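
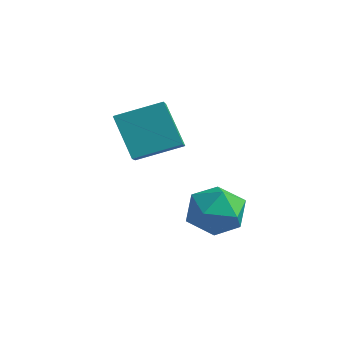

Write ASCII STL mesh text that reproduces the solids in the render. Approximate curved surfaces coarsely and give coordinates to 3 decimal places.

solid 
facet normal -0.603 -0.730 -0.321
outer loop
vertex -4.168 1.697 0.676
vertex -4.833 2.521 0.051
vertex -3.077 1.449 -0.81
endloop
endfacet
facet normal 0.540 -0.670 0.509
outer loop
vertex -2.027 2.719 -0.251
vertex -4.168 1.697 0.676
vertex -3.077 1.449 -0.81
endloop
endfacet
facet normal -0.603 -0.730 -0.321
outer loop
vertex -3.077 1.449 -0.81
vertex -4.833 2.521 0.051
vertex -3.742 2.273 -1.435
endloop
endfacet
facet normal 0.586 -0.133 -0.799
outer loop
vertex -3.742 2.273 -1.435
vertex -2.027 2.719 -0.251
vertex -3.077 1.449 -0.81
endloop
endfacet
facet normal -0.586 0.133 0.799
outer loop
vertex -4.168 1.697 0.676
vertex -3.783 3.791 0.61
vertex -4.833 2.521 0.051
endloop
endfacet
facet normal 0.540 -0.670 0.509
outer loop
vertex -3.118 2.967 1.235
vertex -4.168 1.697 0.676
vertex -2.027 2.719 -0.251
endloop
endfacet
facet normal -0.586 0.133 0.799
outer loop
vertex -3.118 2.967 1.235
vertex -3.783 3.791 0.61
vertex -4.168 1.697 0.676
endloop
endfacet
facet normal -0.540 0.670 -0.509
outer loop
vertex -4.833 2.521 0.051
vertex -3.783 3.791 0.61
vertex -3.742 2.273 -1.435
endloop
endfacet
facet normal 0.586 -0.133 -0.799
outer loop
vertex -2.692 3.543 -0.876
vertex -2.027 2.719 -0.251
vertex -3.742 2.273 -1.435
endloop
endfacet
facet normal -0.540 0.670 -0.509
outer loop
vertex -3.742 2.273 -1.435
vertex -3.783 3.791 0.61
vertex -2.692 3.543 -0.876
endloop
endfacet
facet normal 0.603 0.730 0.321
outer loop
vertex -2.692 3.543 -0.876
vertex -3.118 2.967 1.235
vertex -2.027 2.719 -0.251
endloop
endfacet
facet normal 0.603 0.730 0.321
outer loop
vertex -3.783 3.791 0.61
vertex -3.118 2.967 1.235
vertex -2.692 3.543 -0.876
endloop
endfacet
facet normal -0.100 0.962 0.254
outer loop
vertex -1.363 4.205 -3.579
vertex -1.574 3.905 -2.527
vertex -0.525 4.1 -2.852
endloop
endfacet
facet normal 0.360 0.888 -0.286
outer loop
vertex -1.363 4.205 -3.579
vertex -0.525 4.1 -2.852
vertex -0.411 3.718 -3.893
endloop
endfacet
facet normal 0.018 0.567 -0.824
outer loop
vertex -1.363 4.205 -3.579
vertex -0.411 3.718 -3.893
vertex -1.389 3.287 -4.211
endloop
endfacet
facet normal -0.653 0.442 -0.615
outer loop
vertex -1.363 4.205 -3.579
vertex -1.389 3.287 -4.211
vertex -2.107 3.403 -3.366
endloop
endfacet
facet normal -0.726 0.686 0.050
outer loop
vertex -1.363 4.205 -3.579
vertex -2.107 3.403 -3.366
vertex -1.574 3.905 -2.527
endloop
endfacet
facet normal 0.887 0.457 -0.071
outer loop
vertex -0.411 3.718 -3.893
vertex -0.525 4.1 -2.852
vertex -0.033 3.117 -3.034
endloop
endfacet
facet normal 0.142 0.578 0.804
outer loop
vertex -0.525 4.1 -2.852
vertex -1.574 3.905 -2.527
vertex -0.751 3.233 -2.189
endloop
endfacet
facet normal -0.870 0.131 0.475
outer loop
vertex -1.574 3.905 -2.527
vertex -2.107 3.403 -3.366
vertex -1.729 2.802 -2.507
endloop
endfacet
facet normal -0.752 -0.265 -0.603
outer loop
vertex -2.107 3.403 -3.366
vertex -1.389 3.287 -4.211
vertex -1.615 2.42 -3.548
endloop
endfacet
facet normal 0.334 -0.064 -0.940
outer loop
vertex -1.389 3.287 -4.211
vertex -0.411 3.718 -3.893
vertex -0.566 2.615 -3.873
endloop
endfacet
facet normal 0.653 -0.442 0.615
outer loop
vertex -0.777 2.315 -2.821
vertex -0.033 3.117 -3.034
vertex -0.751 3.233 -2.189
endloop
endfacet
facet normal -0.018 -0.567 0.824
outer loop
vertex -0.777 2.315 -2.821
vertex -0.751 3.233 -2.189
vertex -1.729 2.802 -2.507
endloop
endfacet
facet normal -0.360 -0.888 0.286
outer loop
vertex -0.777 2.315 -2.821
vertex -1.729 2.802 -2.507
vertex -1.615 2.42 -3.548
endloop
endfacet
facet normal 0.100 -0.962 -0.254
outer loop
vertex -0.777 2.315 -2.821
vertex -1.615 2.42 -3.548
vertex -0.566 2.615 -3.873
endloop
endfacet
facet normal 0.726 -0.686 -0.050
outer loop
vertex -0.777 2.315 -2.821
vertex -0.566 2.615 -3.873
vertex -0.033 3.117 -3.034
endloop
endfacet
facet normal 0.752 0.265 0.603
outer loop
vertex -0.751 3.233 -2.189
vertex -0.033 3.117 -3.034
vertex -0.525 4.1 -2.852
endloop
endfacet
facet normal -0.334 0.064 0.940
outer loop
vertex -1.729 2.802 -2.507
vertex -0.751 3.233 -2.189
vertex -1.574 3.905 -2.527
endloop
endfacet
facet normal -0.887 -0.457 0.071
outer loop
vertex -1.615 2.42 -3.548
vertex -1.729 2.802 -2.507
vertex -2.107 3.403 -3.366
endloop
endfacet
facet normal -0.142 -0.578 -0.804
outer loop
vertex -0.566 2.615 -3.873
vertex -1.615 2.42 -3.548
vertex -1.389 3.287 -4.211
endloop
endfacet
facet normal 0.870 -0.131 -0.475
outer loop
vertex -0.033 3.117 -3.034
vertex -0.566 2.615 -3.873
vertex -0.411 3.718 -3.893
endloop
endfacet

endsolid


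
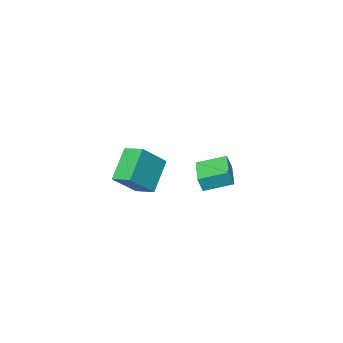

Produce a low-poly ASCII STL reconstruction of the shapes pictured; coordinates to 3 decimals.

solid 
facet normal -0.794 0.003 -0.608
outer loop
vertex 1.022 0.972 -0.411
vertex 0.874 2.105 -0.212
vertex 2.269 1.421 -2.039
endloop
endfacet
facet normal 0.128 -0.977 -0.172
outer loop
vertex 3.826 1.415 -0.848
vertex 1.022 0.972 -0.411
vertex 2.269 1.421 -2.039
endloop
endfacet
facet normal -0.794 0.003 -0.608
outer loop
vertex 2.269 1.421 -2.039
vertex 0.874 2.105 -0.212
vertex 2.121 2.554 -1.84
endloop
endfacet
facet normal 0.594 0.214 -0.776
outer loop
vertex 2.121 2.554 -1.84
vertex 3.826 1.415 -0.848
vertex 2.269 1.421 -2.039
endloop
endfacet
facet normal -0.594 -0.214 0.776
outer loop
vertex 1.022 0.972 -0.411
vertex 2.431 2.099 0.979
vertex 0.874 2.105 -0.212
endloop
endfacet
facet normal 0.128 -0.977 -0.172
outer loop
vertex 2.579 0.966 0.78
vertex 1.022 0.972 -0.411
vertex 3.826 1.415 -0.848
endloop
endfacet
facet normal -0.594 -0.214 0.776
outer loop
vertex 2.579 0.966 0.78
vertex 2.431 2.099 0.979
vertex 1.022 0.972 -0.411
endloop
endfacet
facet normal -0.128 0.977 0.172
outer loop
vertex 0.874 2.105 -0.212
vertex 2.431 2.099 0.979
vertex 2.121 2.554 -1.84
endloop
endfacet
facet normal 0.594 0.214 -0.776
outer loop
vertex 3.678 2.548 -0.649
vertex 3.826 1.415 -0.848
vertex 2.121 2.554 -1.84
endloop
endfacet
facet normal -0.128 0.977 0.172
outer loop
vertex 2.121 2.554 -1.84
vertex 2.431 2.099 0.979
vertex 3.678 2.548 -0.649
endloop
endfacet
facet normal 0.794 -0.003 0.608
outer loop
vertex 3.678 2.548 -0.649
vertex 2.579 0.966 0.78
vertex 3.826 1.415 -0.848
endloop
endfacet
facet normal 0.794 -0.003 0.608
outer loop
vertex 2.431 2.099 0.979
vertex 2.579 0.966 0.78
vertex 3.678 2.548 -0.649
endloop
endfacet
facet normal -0.665 -0.721 0.195
outer loop
vertex -3.076 0.166 -1.773
vertex -4.161 1.303 -1.27
vertex -3.402 0.234 -2.631
endloop
endfacet
facet normal 0.658 -0.689 -0.304
outer loop
vertex -1.979 1.777 -3.05
vertex -3.076 0.166 -1.773
vertex -3.402 0.234 -2.631
endloop
endfacet
facet normal -0.665 -0.721 0.195
outer loop
vertex -3.402 0.234 -2.631
vertex -4.161 1.303 -1.27
vertex -4.487 1.371 -2.128
endloop
endfacet
facet normal -0.355 0.074 -0.932
outer loop
vertex -4.487 1.371 -2.128
vertex -1.979 1.777 -3.05
vertex -3.402 0.234 -2.631
endloop
endfacet
facet normal 0.355 -0.074 0.932
outer loop
vertex -3.076 0.166 -1.773
vertex -2.738 2.846 -1.689
vertex -4.161 1.303 -1.27
endloop
endfacet
facet normal 0.658 -0.689 -0.304
outer loop
vertex -1.653 1.709 -2.192
vertex -3.076 0.166 -1.773
vertex -1.979 1.777 -3.05
endloop
endfacet
facet normal 0.355 -0.074 0.932
outer loop
vertex -1.653 1.709 -2.192
vertex -2.738 2.846 -1.689
vertex -3.076 0.166 -1.773
endloop
endfacet
facet normal -0.658 0.689 0.304
outer loop
vertex -4.161 1.303 -1.27
vertex -2.738 2.846 -1.689
vertex -4.487 1.371 -2.128
endloop
endfacet
facet normal -0.355 0.074 -0.932
outer loop
vertex -3.064 2.914 -2.547
vertex -1.979 1.777 -3.05
vertex -4.487 1.371 -2.128
endloop
endfacet
facet normal -0.658 0.689 0.304
outer loop
vertex -4.487 1.371 -2.128
vertex -2.738 2.846 -1.689
vertex -3.064 2.914 -2.547
endloop
endfacet
facet normal 0.665 0.721 -0.195
outer loop
vertex -3.064 2.914 -2.547
vertex -1.653 1.709 -2.192
vertex -1.979 1.777 -3.05
endloop
endfacet
facet normal 0.665 0.721 -0.195
outer loop
vertex -2.738 2.846 -1.689
vertex -1.653 1.709 -2.192
vertex -3.064 2.914 -2.547
endloop
endfacet

endsolid


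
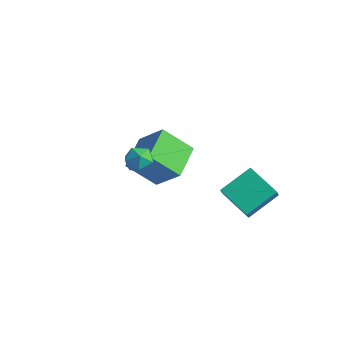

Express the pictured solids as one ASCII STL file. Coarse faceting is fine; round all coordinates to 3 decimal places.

solid 
facet normal -0.693 -0.126 -0.710
outer loop
vertex -2.221 -0.303 -2.815
vertex -3.128 1.542 -2.257
vertex -0.982 0.727 -4.208
endloop
endfacet
facet normal 0.426 -0.866 -0.262
outer loop
vertex 0.508 0.998 -2.683
vertex -2.221 -0.303 -2.815
vertex -0.982 0.727 -4.208
endloop
endfacet
facet normal -0.693 -0.126 -0.710
outer loop
vertex -0.982 0.727 -4.208
vertex -3.128 1.542 -2.257
vertex -1.889 2.572 -3.65
endloop
endfacet
facet normal 0.582 0.484 -0.654
outer loop
vertex -1.889 2.572 -3.65
vertex 0.508 0.998 -2.683
vertex -0.982 0.727 -4.208
endloop
endfacet
facet normal -0.582 -0.484 0.654
outer loop
vertex -2.221 -0.303 -2.815
vertex -1.638 1.813 -0.732
vertex -3.128 1.542 -2.257
endloop
endfacet
facet normal 0.426 -0.866 -0.262
outer loop
vertex -0.731 -0.032 -1.29
vertex -2.221 -0.303 -2.815
vertex 0.508 0.998 -2.683
endloop
endfacet
facet normal -0.582 -0.484 0.654
outer loop
vertex -0.731 -0.032 -1.29
vertex -1.638 1.813 -0.732
vertex -2.221 -0.303 -2.815
endloop
endfacet
facet normal -0.426 0.866 0.262
outer loop
vertex -3.128 1.542 -2.257
vertex -1.638 1.813 -0.732
vertex -1.889 2.572 -3.65
endloop
endfacet
facet normal 0.582 0.484 -0.654
outer loop
vertex -0.399 2.843 -2.125
vertex 0.508 0.998 -2.683
vertex -1.889 2.572 -3.65
endloop
endfacet
facet normal -0.426 0.866 0.262
outer loop
vertex -1.889 2.572 -3.65
vertex -1.638 1.813 -0.732
vertex -0.399 2.843 -2.125
endloop
endfacet
facet normal 0.693 0.126 0.710
outer loop
vertex -0.399 2.843 -2.125
vertex -0.731 -0.032 -1.29
vertex 0.508 0.998 -2.683
endloop
endfacet
facet normal 0.693 0.126 0.710
outer loop
vertex -1.638 1.813 -0.732
vertex -0.731 -0.032 -1.29
vertex -0.399 2.843 -2.125
endloop
endfacet
facet normal -0.363 0.514 -0.777
outer loop
vertex 2.676 1.878 -3.289
vertex 3.07 3.636 -2.31
vertex 4.5 1.926 -4.109
endloop
endfacet
facet normal -0.192 -0.857 -0.478
outer loop
vertex 4.91 1.344 -3.23
vertex 2.676 1.878 -3.289
vertex 4.5 1.926 -4.109
endloop
endfacet
facet normal -0.362 0.515 -0.777
outer loop
vertex 4.5 1.926 -4.109
vertex 3.07 3.636 -2.31
vertex 4.894 3.683 -3.129
endloop
endfacet
facet normal 0.912 0.024 -0.410
outer loop
vertex 4.894 3.683 -3.129
vertex 4.91 1.344 -3.23
vertex 4.5 1.926 -4.109
endloop
endfacet
facet normal -0.912 -0.024 0.410
outer loop
vertex 2.676 1.878 -3.289
vertex 3.48 3.054 -1.431
vertex 3.07 3.636 -2.31
endloop
endfacet
facet normal -0.192 -0.857 -0.478
outer loop
vertex 3.086 1.297 -2.411
vertex 2.676 1.878 -3.289
vertex 4.91 1.344 -3.23
endloop
endfacet
facet normal -0.912 -0.024 0.410
outer loop
vertex 3.086 1.297 -2.411
vertex 3.48 3.054 -1.431
vertex 2.676 1.878 -3.289
endloop
endfacet
facet normal 0.192 0.857 0.478
outer loop
vertex 3.07 3.636 -2.31
vertex 3.48 3.054 -1.431
vertex 4.894 3.683 -3.129
endloop
endfacet
facet normal 0.912 0.024 -0.410
outer loop
vertex 5.304 3.102 -2.251
vertex 4.91 1.344 -3.23
vertex 4.894 3.683 -3.129
endloop
endfacet
facet normal 0.192 0.857 0.478
outer loop
vertex 4.894 3.683 -3.129
vertex 3.48 3.054 -1.431
vertex 5.304 3.102 -2.251
endloop
endfacet
facet normal 0.362 -0.514 0.777
outer loop
vertex 5.304 3.102 -2.251
vertex 3.086 1.297 -2.411
vertex 4.91 1.344 -3.23
endloop
endfacet
facet normal 0.363 -0.515 0.777
outer loop
vertex 3.48 3.054 -1.431
vertex 3.086 1.297 -2.411
vertex 5.304 3.102 -2.251
endloop
endfacet
facet normal -0.928 0.136 0.348
outer loop
vertex 0.83 -2.091 1.455
vertex 0.631 -2.877 1.231
vertex 0.941 -2.723 1.998
endloop
endfacet
facet normal -0.458 0.532 0.713
outer loop
vertex 0.83 -2.091 1.455
vertex 0.941 -2.723 1.998
vertex 1.526 -2.123 1.926
endloop
endfacet
facet normal -0.125 0.960 0.250
outer loop
vertex 0.83 -2.091 1.455
vertex 1.526 -2.123 1.926
vertex 1.577 -1.905 1.115
endloop
endfacet
facet normal -0.389 0.830 -0.400
outer loop
vertex 0.83 -2.091 1.455
vertex 1.577 -1.905 1.115
vertex 1.023 -2.371 0.686
endloop
endfacet
facet normal -0.885 0.320 -0.339
outer loop
vertex 0.83 -2.091 1.455
vertex 1.023 -2.371 0.686
vertex 0.631 -2.877 1.231
endloop
endfacet
facet normal 0.028 0.092 0.995
outer loop
vertex 1.526 -2.123 1.926
vertex 0.941 -2.723 1.998
vertex 1.757 -2.929 1.994
endloop
endfacet
facet normal -0.732 -0.547 0.406
outer loop
vertex 0.941 -2.723 1.998
vertex 0.631 -2.877 1.231
vertex 1.203 -3.395 1.565
endloop
endfacet
facet normal -0.662 -0.249 -0.707
outer loop
vertex 0.631 -2.877 1.231
vertex 1.023 -2.371 0.686
vertex 1.254 -3.177 0.754
endloop
endfacet
facet normal 0.141 0.575 -0.806
outer loop
vertex 1.023 -2.371 0.686
vertex 1.577 -1.905 1.115
vertex 1.839 -2.577 0.682
endloop
endfacet
facet normal 0.567 0.786 0.247
outer loop
vertex 1.577 -1.905 1.115
vertex 1.526 -2.123 1.926
vertex 2.149 -2.423 1.449
endloop
endfacet
facet normal 0.389 -0.830 0.400
outer loop
vertex 1.95 -3.209 1.225
vertex 1.757 -2.929 1.994
vertex 1.203 -3.395 1.565
endloop
endfacet
facet normal 0.125 -0.960 -0.250
outer loop
vertex 1.95 -3.209 1.225
vertex 1.203 -3.395 1.565
vertex 1.254 -3.177 0.754
endloop
endfacet
facet normal 0.458 -0.532 -0.713
outer loop
vertex 1.95 -3.209 1.225
vertex 1.254 -3.177 0.754
vertex 1.839 -2.577 0.682
endloop
endfacet
facet normal 0.928 -0.136 -0.348
outer loop
vertex 1.95 -3.209 1.225
vertex 1.839 -2.577 0.682
vertex 2.149 -2.423 1.449
endloop
endfacet
facet normal 0.885 -0.320 0.339
outer loop
vertex 1.95 -3.209 1.225
vertex 2.149 -2.423 1.449
vertex 1.757 -2.929 1.994
endloop
endfacet
facet normal -0.141 -0.575 0.806
outer loop
vertex 1.203 -3.395 1.565
vertex 1.757 -2.929 1.994
vertex 0.941 -2.723 1.998
endloop
endfacet
facet normal -0.567 -0.786 -0.247
outer loop
vertex 1.254 -3.177 0.754
vertex 1.203 -3.395 1.565
vertex 0.631 -2.877 1.231
endloop
endfacet
facet normal -0.028 -0.092 -0.995
outer loop
vertex 1.839 -2.577 0.682
vertex 1.254 -3.177 0.754
vertex 1.023 -2.371 0.686
endloop
endfacet
facet normal 0.732 0.547 -0.406
outer loop
vertex 2.149 -2.423 1.449
vertex 1.839 -2.577 0.682
vertex 1.577 -1.905 1.115
endloop
endfacet
facet normal 0.662 0.249 0.707
outer loop
vertex 1.757 -2.929 1.994
vertex 2.149 -2.423 1.449
vertex 1.526 -2.123 1.926
endloop
endfacet

endsolid


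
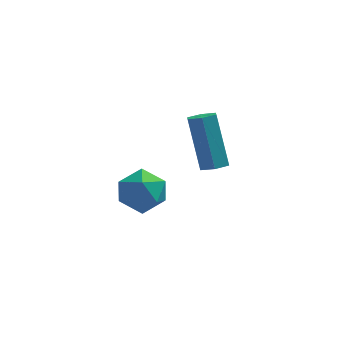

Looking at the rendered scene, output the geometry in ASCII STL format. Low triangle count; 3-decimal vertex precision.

solid 
facet normal 0.220 -0.441 -0.870
outer loop
vertex 2.039 3.448 -1.653
vertex 1.618 3.147 -1.607
vertex 1.584 3.606 -1.848
endloop
endfacet
facet normal 0.430 0.845 -0.318
outer loop
vertex 2.039 3.448 -1.653
vertex 1.584 3.606 -1.848
vertex 1.604 4.314 0.062
endloop
endfacet
facet normal 0.431 0.845 -0.318
outer loop
vertex 1.604 4.314 0.062
vertex 1.584 3.606 -1.848
vertex 1.149 4.473 -0.133
endloop
endfacet
facet normal -0.220 0.439 0.871
outer loop
vertex 1.604 4.314 0.062
vertex 1.149 4.473 -0.133
vertex 1.182 4.013 0.107
endloop
endfacet
facet normal 0.222 -0.440 -0.870
outer loop
vertex 1.584 3.606 -1.848
vertex 1.618 3.147 -1.607
vertex 1.163 3.305 -1.803
endloop
endfacet
facet normal -0.542 0.686 -0.485
outer loop
vertex 1.584 3.606 -1.848
vertex 1.163 3.305 -1.803
vertex 1.149 4.473 -0.133
endloop
endfacet
facet normal -0.542 0.686 -0.485
outer loop
vertex 1.149 4.473 -0.133
vertex 1.163 3.305 -1.803
vertex 0.728 4.172 -0.088
endloop
endfacet
facet normal -0.221 0.439 0.871
outer loop
vertex 1.149 4.473 -0.133
vertex 0.728 4.172 -0.088
vertex 1.182 4.013 0.107
endloop
endfacet
facet normal 0.222 -0.441 -0.870
outer loop
vertex 1.163 3.305 -1.803
vertex 1.618 3.147 -1.607
vertex 1.196 2.846 -1.562
endloop
endfacet
facet normal -0.973 -0.158 -0.167
outer loop
vertex 1.163 3.305 -1.803
vertex 1.196 2.846 -1.562
vertex 0.728 4.172 -0.088
endloop
endfacet
facet normal -0.973 -0.157 -0.167
outer loop
vertex 0.728 4.172 -0.088
vertex 1.196 2.846 -1.562
vertex 0.761 3.712 0.153
endloop
endfacet
facet normal -0.220 0.440 0.871
outer loop
vertex 0.728 4.172 -0.088
vertex 0.761 3.712 0.153
vertex 1.182 4.013 0.107
endloop
endfacet
facet normal 0.220 -0.439 -0.871
outer loop
vertex 1.196 2.846 -1.562
vertex 1.618 3.147 -1.607
vertex 1.651 2.687 -1.367
endloop
endfacet
facet normal -0.431 -0.845 0.317
outer loop
vertex 1.196 2.846 -1.562
vertex 1.651 2.687 -1.367
vertex 0.761 3.712 0.153
endloop
endfacet
facet normal -0.430 -0.845 0.318
outer loop
vertex 0.761 3.712 0.153
vertex 1.651 2.687 -1.367
vertex 1.216 3.554 0.348
endloop
endfacet
facet normal -0.220 0.441 0.870
outer loop
vertex 0.761 3.712 0.153
vertex 1.216 3.554 0.348
vertex 1.182 4.013 0.107
endloop
endfacet
facet normal 0.221 -0.439 -0.871
outer loop
vertex 1.651 2.687 -1.367
vertex 1.618 3.147 -1.607
vertex 2.072 2.988 -1.412
endloop
endfacet
facet normal 0.542 -0.686 0.485
outer loop
vertex 1.651 2.687 -1.367
vertex 2.072 2.988 -1.412
vertex 1.216 3.554 0.348
endloop
endfacet
facet normal 0.542 -0.686 0.485
outer loop
vertex 1.216 3.554 0.348
vertex 2.072 2.988 -1.412
vertex 1.637 3.855 0.303
endloop
endfacet
facet normal -0.222 0.440 0.870
outer loop
vertex 1.216 3.554 0.348
vertex 1.637 3.855 0.303
vertex 1.182 4.013 0.107
endloop
endfacet
facet normal 0.220 -0.440 -0.871
outer loop
vertex 2.072 2.988 -1.412
vertex 1.618 3.147 -1.607
vertex 2.039 3.448 -1.653
endloop
endfacet
facet normal 0.973 0.157 0.167
outer loop
vertex 2.072 2.988 -1.412
vertex 2.039 3.448 -1.653
vertex 1.637 3.855 0.303
endloop
endfacet
facet normal 0.973 0.158 0.167
outer loop
vertex 1.637 3.855 0.303
vertex 2.039 3.448 -1.653
vertex 1.604 4.314 0.062
endloop
endfacet
facet normal -0.222 0.441 0.870
outer loop
vertex 1.637 3.855 0.303
vertex 1.604 4.314 0.062
vertex 1.182 4.013 0.107
endloop
endfacet
facet normal -0.961 0.278 -0.010
outer loop
vertex -0.876 0.783 -0.502
vertex -1.078 0.069 -0.899
vertex -1.079 0.097 -0.058
endloop
endfacet
facet normal -0.624 0.546 0.559
outer loop
vertex -0.876 0.783 -0.502
vertex -1.079 0.097 -0.058
vertex -0.436 0.582 0.186
endloop
endfacet
facet normal -0.078 0.942 0.325
outer loop
vertex -0.876 0.783 -0.502
vertex -0.436 0.582 0.186
vertex -0.038 0.853 -0.504
endloop
endfacet
facet normal -0.078 0.918 -0.388
outer loop
vertex -0.876 0.783 -0.502
vertex -0.038 0.853 -0.504
vertex -0.435 0.536 -1.174
endloop
endfacet
facet normal -0.623 0.507 -0.595
outer loop
vertex -0.876 0.783 -0.502
vertex -0.435 0.536 -1.174
vertex -1.078 0.069 -0.899
endloop
endfacet
facet normal -0.356 0.001 0.935
outer loop
vertex -0.436 0.582 0.186
vertex -1.079 0.097 -0.058
vertex -0.365 -0.256 0.214
endloop
endfacet
facet normal -0.901 -0.434 0.013
outer loop
vertex -1.079 0.097 -0.058
vertex -1.078 0.069 -0.899
vertex -0.762 -0.573 -0.456
endloop
endfacet
facet normal -0.355 -0.061 -0.933
outer loop
vertex -1.078 0.069 -0.899
vertex -0.435 0.536 -1.174
vertex -0.364 -0.302 -1.146
endloop
endfacet
facet normal 0.527 0.604 -0.598
outer loop
vertex -0.435 0.536 -1.174
vertex -0.038 0.853 -0.504
vertex 0.279 0.183 -0.902
endloop
endfacet
facet normal 0.527 0.643 0.556
outer loop
vertex -0.038 0.853 -0.504
vertex -0.436 0.582 0.186
vertex 0.278 0.211 -0.061
endloop
endfacet
facet normal 0.078 -0.918 0.388
outer loop
vertex 0.076 -0.503 -0.458
vertex -0.365 -0.256 0.214
vertex -0.762 -0.573 -0.456
endloop
endfacet
facet normal 0.078 -0.942 -0.325
outer loop
vertex 0.076 -0.503 -0.458
vertex -0.762 -0.573 -0.456
vertex -0.364 -0.302 -1.146
endloop
endfacet
facet normal 0.624 -0.546 -0.559
outer loop
vertex 0.076 -0.503 -0.458
vertex -0.364 -0.302 -1.146
vertex 0.279 0.183 -0.902
endloop
endfacet
facet normal 0.961 -0.278 0.010
outer loop
vertex 0.076 -0.503 -0.458
vertex 0.279 0.183 -0.902
vertex 0.278 0.211 -0.061
endloop
endfacet
facet normal 0.623 -0.507 0.595
outer loop
vertex 0.076 -0.503 -0.458
vertex 0.278 0.211 -0.061
vertex -0.365 -0.256 0.214
endloop
endfacet
facet normal -0.527 -0.604 0.598
outer loop
vertex -0.762 -0.573 -0.456
vertex -0.365 -0.256 0.214
vertex -1.079 0.097 -0.058
endloop
endfacet
facet normal -0.527 -0.643 -0.556
outer loop
vertex -0.364 -0.302 -1.146
vertex -0.762 -0.573 -0.456
vertex -1.078 0.069 -0.899
endloop
endfacet
facet normal 0.356 -0.001 -0.935
outer loop
vertex 0.279 0.183 -0.902
vertex -0.364 -0.302 -1.146
vertex -0.435 0.536 -1.174
endloop
endfacet
facet normal 0.901 0.434 -0.013
outer loop
vertex 0.278 0.211 -0.061
vertex 0.279 0.183 -0.902
vertex -0.038 0.853 -0.504
endloop
endfacet
facet normal 0.355 0.061 0.933
outer loop
vertex -0.365 -0.256 0.214
vertex 0.278 0.211 -0.061
vertex -0.436 0.582 0.186
endloop
endfacet

endsolid


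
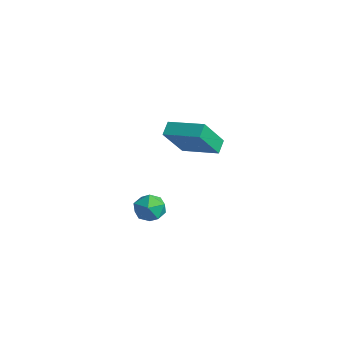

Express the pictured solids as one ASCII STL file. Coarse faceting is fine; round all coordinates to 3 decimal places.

solid 
facet normal -0.489 0.647 0.586
outer loop
vertex -3.099 0.914 -1.208
vertex -1.362 1.862 -0.805
vertex -3.413 2.207 -2.897
endloop
endfacet
facet normal -0.860 -0.469 -0.199
outer loop
vertex -2.998 1.658 -3.395
vertex -3.099 0.914 -1.208
vertex -3.413 2.207 -2.897
endloop
endfacet
facet normal -0.489 0.646 0.586
outer loop
vertex -3.413 2.207 -2.897
vertex -1.362 1.862 -0.805
vertex -1.676 3.156 -2.494
endloop
endfacet
facet normal -0.146 0.602 -0.785
outer loop
vertex -1.676 3.156 -2.494
vertex -2.998 1.658 -3.395
vertex -3.413 2.207 -2.897
endloop
endfacet
facet normal 0.146 -0.602 0.785
outer loop
vertex -3.099 0.914 -1.208
vertex -0.947 1.313 -1.303
vertex -1.362 1.862 -0.805
endloop
endfacet
facet normal -0.860 -0.469 -0.199
outer loop
vertex -2.684 0.364 -1.706
vertex -3.099 0.914 -1.208
vertex -2.998 1.658 -3.395
endloop
endfacet
facet normal 0.146 -0.601 0.786
outer loop
vertex -2.684 0.364 -1.706
vertex -0.947 1.313 -1.303
vertex -3.099 0.914 -1.208
endloop
endfacet
facet normal 0.860 0.469 0.200
outer loop
vertex -1.362 1.862 -0.805
vertex -0.947 1.313 -1.303
vertex -1.676 3.156 -2.494
endloop
endfacet
facet normal -0.146 0.601 -0.786
outer loop
vertex -1.261 2.606 -2.992
vertex -2.998 1.658 -3.395
vertex -1.676 3.156 -2.494
endloop
endfacet
facet normal 0.860 0.469 0.199
outer loop
vertex -1.676 3.156 -2.494
vertex -0.947 1.313 -1.303
vertex -1.261 2.606 -2.992
endloop
endfacet
facet normal 0.489 -0.646 -0.586
outer loop
vertex -1.261 2.606 -2.992
vertex -2.684 0.364 -1.706
vertex -2.998 1.658 -3.395
endloop
endfacet
facet normal 0.489 -0.646 -0.586
outer loop
vertex -0.947 1.313 -1.303
vertex -2.684 0.364 -1.706
vertex -1.261 2.606 -2.992
endloop
endfacet
facet normal 0.120 0.620 0.775
outer loop
vertex 2.767 -3.097 -1.905
vertex 2.932 -3.754 -1.405
vertex 3.559 -3.366 -1.812
endloop
endfacet
facet normal 0.300 0.940 0.163
outer loop
vertex 2.767 -3.097 -1.905
vertex 3.559 -3.366 -1.812
vertex 3.276 -3.144 -2.572
endloop
endfacet
facet normal -0.268 0.925 -0.269
outer loop
vertex 2.767 -3.097 -1.905
vertex 3.276 -3.144 -2.572
vertex 2.476 -3.394 -2.636
endloop
endfacet
facet normal -0.799 0.596 0.076
outer loop
vertex 2.767 -3.097 -1.905
vertex 2.476 -3.394 -2.636
vertex 2.263 -3.771 -1.915
endloop
endfacet
facet normal -0.560 0.408 0.721
outer loop
vertex 2.767 -3.097 -1.905
vertex 2.263 -3.771 -1.915
vertex 2.932 -3.754 -1.405
endloop
endfacet
facet normal 0.818 0.557 -0.142
outer loop
vertex 3.276 -3.144 -2.572
vertex 3.559 -3.366 -1.812
vertex 3.757 -3.829 -2.485
endloop
endfacet
facet normal 0.527 0.039 0.849
outer loop
vertex 3.559 -3.366 -1.812
vertex 2.932 -3.754 -1.405
vertex 3.544 -4.206 -1.764
endloop
endfacet
facet normal -0.572 -0.305 0.761
outer loop
vertex 2.932 -3.754 -1.405
vertex 2.263 -3.771 -1.915
vertex 2.744 -4.456 -1.828
endloop
endfacet
facet normal -0.959 0.001 -0.283
outer loop
vertex 2.263 -3.771 -1.915
vertex 2.476 -3.394 -2.636
vertex 2.461 -4.234 -2.588
endloop
endfacet
facet normal -0.099 0.533 -0.840
outer loop
vertex 2.476 -3.394 -2.636
vertex 3.276 -3.144 -2.572
vertex 3.088 -3.846 -2.995
endloop
endfacet
facet normal 0.799 -0.596 -0.076
outer loop
vertex 3.253 -4.503 -2.495
vertex 3.757 -3.829 -2.485
vertex 3.544 -4.206 -1.764
endloop
endfacet
facet normal 0.268 -0.925 0.269
outer loop
vertex 3.253 -4.503 -2.495
vertex 3.544 -4.206 -1.764
vertex 2.744 -4.456 -1.828
endloop
endfacet
facet normal -0.300 -0.940 -0.163
outer loop
vertex 3.253 -4.503 -2.495
vertex 2.744 -4.456 -1.828
vertex 2.461 -4.234 -2.588
endloop
endfacet
facet normal -0.120 -0.620 -0.775
outer loop
vertex 3.253 -4.503 -2.495
vertex 2.461 -4.234 -2.588
vertex 3.088 -3.846 -2.995
endloop
endfacet
facet normal 0.560 -0.408 -0.721
outer loop
vertex 3.253 -4.503 -2.495
vertex 3.088 -3.846 -2.995
vertex 3.757 -3.829 -2.485
endloop
endfacet
facet normal 0.959 -0.001 0.283
outer loop
vertex 3.544 -4.206 -1.764
vertex 3.757 -3.829 -2.485
vertex 3.559 -3.366 -1.812
endloop
endfacet
facet normal 0.099 -0.533 0.840
outer loop
vertex 2.744 -4.456 -1.828
vertex 3.544 -4.206 -1.764
vertex 2.932 -3.754 -1.405
endloop
endfacet
facet normal -0.818 -0.557 0.142
outer loop
vertex 2.461 -4.234 -2.588
vertex 2.744 -4.456 -1.828
vertex 2.263 -3.771 -1.915
endloop
endfacet
facet normal -0.527 -0.039 -0.849
outer loop
vertex 3.088 -3.846 -2.995
vertex 2.461 -4.234 -2.588
vertex 2.476 -3.394 -2.636
endloop
endfacet
facet normal 0.572 0.305 -0.761
outer loop
vertex 3.757 -3.829 -2.485
vertex 3.088 -3.846 -2.995
vertex 3.276 -3.144 -2.572
endloop
endfacet

endsolid


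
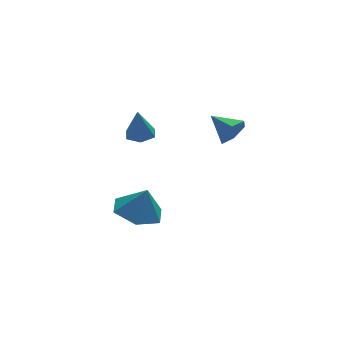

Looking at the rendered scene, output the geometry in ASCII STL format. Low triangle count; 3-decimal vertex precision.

solid 
facet normal -0.293 0.080 -0.953
outer loop
vertex -1.673 3.067 -3.777
vertex -2.318 3.891 -3.51
vertex -1.297 4.079 -3.808
endloop
endfacet
facet normal 0.892 -0.322 0.318
outer loop
vertex -1.673 3.067 -3.777
vertex -1.297 4.079 -3.808
vertex -1.942 3.789 -2.29
endloop
endfacet
facet normal -0.293 0.080 -0.953
outer loop
vertex -1.297 4.079 -3.808
vertex -2.318 3.891 -3.51
vertex -1.942 4.903 -3.541
endloop
endfacet
facet normal 0.776 0.471 0.420
outer loop
vertex -1.297 4.079 -3.808
vertex -1.942 4.903 -3.541
vertex -1.942 3.789 -2.29
endloop
endfacet
facet normal -0.293 0.080 -0.953
outer loop
vertex -1.942 4.903 -3.541
vertex -2.318 3.891 -3.51
vertex -2.962 4.715 -3.243
endloop
endfacet
facet normal 0.057 0.746 0.664
outer loop
vertex -1.942 4.903 -3.541
vertex -2.962 4.715 -3.243
vertex -1.942 3.789 -2.29
endloop
endfacet
facet normal -0.294 0.079 -0.953
outer loop
vertex -2.962 4.715 -3.243
vertex -2.318 3.891 -3.51
vertex -3.338 3.703 -3.211
endloop
endfacet
facet normal -0.546 0.228 0.806
outer loop
vertex -2.962 4.715 -3.243
vertex -3.338 3.703 -3.211
vertex -1.942 3.789 -2.29
endloop
endfacet
facet normal -0.294 0.079 -0.953
outer loop
vertex -3.338 3.703 -3.211
vertex -2.318 3.891 -3.51
vertex -2.694 2.879 -3.478
endloop
endfacet
facet normal -0.430 -0.564 0.705
outer loop
vertex -3.338 3.703 -3.211
vertex -2.694 2.879 -3.478
vertex -1.942 3.789 -2.29
endloop
endfacet
facet normal -0.294 0.079 -0.953
outer loop
vertex -2.694 2.879 -3.478
vertex -2.318 3.891 -3.51
vertex -1.673 3.067 -3.777
endloop
endfacet
facet normal 0.289 -0.840 0.460
outer loop
vertex -2.694 2.879 -3.478
vertex -1.673 3.067 -3.777
vertex -1.942 3.789 -2.29
endloop
endfacet
facet normal 0.460 -0.817 -0.348
outer loop
vertex 1.13 1.565 2.515
vertex 0.699 1.552 1.976
vertex 1.291 1.903 1.935
endloop
endfacet
facet normal 0.554 0.643 0.529
outer loop
vertex 1.13 1.565 2.515
vertex 1.291 1.903 1.935
vertex 0.161 2.508 2.384
endloop
endfacet
facet normal 0.460 -0.817 -0.349
outer loop
vertex 1.291 1.903 1.935
vertex 0.699 1.552 1.976
vertex 0.86 1.89 1.397
endloop
endfacet
facet normal 0.353 0.885 -0.304
outer loop
vertex 1.291 1.903 1.935
vertex 0.86 1.89 1.397
vertex 0.161 2.508 2.384
endloop
endfacet
facet normal 0.459 -0.817 -0.349
outer loop
vertex 0.86 1.89 1.397
vertex 0.699 1.552 1.976
vertex 0.267 1.539 1.438
endloop
endfacet
facet normal -0.410 0.614 -0.675
outer loop
vertex 0.86 1.89 1.397
vertex 0.267 1.539 1.438
vertex 0.161 2.508 2.384
endloop
endfacet
facet normal 0.459 -0.817 -0.349
outer loop
vertex 0.267 1.539 1.438
vertex 0.699 1.552 1.976
vertex 0.106 1.201 2.017
endloop
endfacet
facet normal -0.972 0.100 -0.212
outer loop
vertex 0.267 1.539 1.438
vertex 0.106 1.201 2.017
vertex 0.161 2.508 2.384
endloop
endfacet
facet normal 0.460 -0.817 -0.348
outer loop
vertex 0.106 1.201 2.017
vertex 0.699 1.552 1.976
vertex 0.537 1.214 2.556
endloop
endfacet
facet normal -0.771 -0.142 0.620
outer loop
vertex 0.106 1.201 2.017
vertex 0.537 1.214 2.556
vertex 0.161 2.508 2.384
endloop
endfacet
facet normal 0.460 -0.817 -0.348
outer loop
vertex 0.537 1.214 2.556
vertex 0.699 1.552 1.976
vertex 1.13 1.565 2.515
endloop
endfacet
facet normal -0.008 0.129 0.992
outer loop
vertex 0.537 1.214 2.556
vertex 1.13 1.565 2.515
vertex 0.161 2.508 2.384
endloop
endfacet
facet normal 0.092 0.025 -0.995
outer loop
vertex -1.68 3.639 1.292
vertex -2.28 3.496 1.233
vertex -2.104 4.09 1.264
endloop
endfacet
facet normal 0.633 0.624 0.458
outer loop
vertex -1.68 3.639 1.292
vertex -2.104 4.09 1.264
vertex -2.4 3.464 2.527
endloop
endfacet
facet normal 0.092 0.025 -0.995
outer loop
vertex -2.104 4.09 1.264
vertex -2.28 3.496 1.233
vertex -2.705 3.947 1.205
endloop
endfacet
facet normal -0.249 0.890 0.383
outer loop
vertex -2.104 4.09 1.264
vertex -2.705 3.947 1.205
vertex -2.4 3.464 2.527
endloop
endfacet
facet normal 0.092 0.025 -0.995
outer loop
vertex -2.705 3.947 1.205
vertex -2.28 3.496 1.233
vertex -2.88 3.353 1.174
endloop
endfacet
facet normal -0.918 0.254 0.305
outer loop
vertex -2.705 3.947 1.205
vertex -2.88 3.353 1.174
vertex -2.4 3.464 2.527
endloop
endfacet
facet normal 0.092 0.025 -0.995
outer loop
vertex -2.88 3.353 1.174
vertex -2.28 3.496 1.233
vertex -2.455 2.903 1.202
endloop
endfacet
facet normal -0.702 -0.645 0.302
outer loop
vertex -2.88 3.353 1.174
vertex -2.455 2.903 1.202
vertex -2.4 3.464 2.527
endloop
endfacet
facet normal 0.092 0.025 -0.995
outer loop
vertex -2.455 2.903 1.202
vertex -2.28 3.496 1.233
vertex -1.855 3.046 1.261
endloop
endfacet
facet normal 0.179 -0.909 0.377
outer loop
vertex -2.455 2.903 1.202
vertex -1.855 3.046 1.261
vertex -2.4 3.464 2.527
endloop
endfacet
facet normal 0.092 0.025 -0.995
outer loop
vertex -1.855 3.046 1.261
vertex -2.28 3.496 1.233
vertex -1.68 3.639 1.292
endloop
endfacet
facet normal 0.847 -0.274 0.455
outer loop
vertex -1.855 3.046 1.261
vertex -1.68 3.639 1.292
vertex -2.4 3.464 2.527
endloop
endfacet

endsolid


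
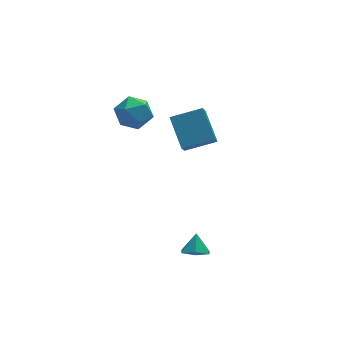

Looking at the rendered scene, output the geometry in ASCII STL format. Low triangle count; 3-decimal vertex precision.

solid 
facet normal -0.164 -0.516 -0.841
outer loop
vertex 1.404 -4.05 -3.572
vertex 0.82 -3.554 -3.762
vertex 1.558 -3.403 -3.999
endloop
endfacet
facet normal 0.908 0.058 0.415
outer loop
vertex 1.404 -4.05 -3.572
vertex 1.558 -3.403 -3.999
vertex 1.0 -2.986 -2.838
endloop
endfacet
facet normal -0.164 -0.517 -0.840
outer loop
vertex 1.558 -3.403 -3.999
vertex 0.82 -3.554 -3.762
vertex 0.973 -2.907 -4.19
endloop
endfacet
facet normal 0.640 0.767 0.032
outer loop
vertex 1.558 -3.403 -3.999
vertex 0.973 -2.907 -4.19
vertex 1.0 -2.986 -2.838
endloop
endfacet
facet normal -0.165 -0.517 -0.840
outer loop
vertex 0.973 -2.907 -4.19
vertex 0.82 -3.554 -3.762
vertex 0.235 -3.058 -3.952
endloop
endfacet
facet normal -0.181 0.982 0.061
outer loop
vertex 0.973 -2.907 -4.19
vertex 0.235 -3.058 -3.952
vertex 1.0 -2.986 -2.838
endloop
endfacet
facet normal -0.164 -0.516 -0.841
outer loop
vertex 0.235 -3.058 -3.952
vertex 0.82 -3.554 -3.762
vertex 0.081 -3.705 -3.525
endloop
endfacet
facet normal -0.734 0.487 0.473
outer loop
vertex 0.235 -3.058 -3.952
vertex 0.081 -3.705 -3.525
vertex 1.0 -2.986 -2.838
endloop
endfacet
facet normal -0.164 -0.516 -0.841
outer loop
vertex 0.081 -3.705 -3.525
vertex 0.82 -3.554 -3.762
vertex 0.666 -4.201 -3.335
endloop
endfacet
facet normal -0.466 -0.222 0.856
outer loop
vertex 0.081 -3.705 -3.525
vertex 0.666 -4.201 -3.335
vertex 1.0 -2.986 -2.838
endloop
endfacet
facet normal -0.164 -0.516 -0.841
outer loop
vertex 0.666 -4.201 -3.335
vertex 0.82 -3.554 -3.762
vertex 1.404 -4.05 -3.572
endloop
endfacet
facet normal 0.355 -0.436 0.827
outer loop
vertex 0.666 -4.201 -3.335
vertex 1.404 -4.05 -3.572
vertex 1.0 -2.986 -2.838
endloop
endfacet
facet normal -0.957 0.063 -0.283
outer loop
vertex 1.289 1.482 -0.126
vertex 1.033 3.049 1.091
vertex 1.643 2.324 -1.134
endloop
endfacet
facet normal 0.128 -0.783 -0.609
outer loop
vertex 3.347 2.211 -0.631
vertex 1.289 1.482 -0.126
vertex 1.643 2.324 -1.134
endloop
endfacet
facet normal -0.957 0.063 -0.283
outer loop
vertex 1.643 2.324 -1.134
vertex 1.033 3.049 1.091
vertex 1.387 3.89 0.082
endloop
endfacet
facet normal 0.260 0.618 -0.742
outer loop
vertex 1.387 3.89 0.082
vertex 3.347 2.211 -0.631
vertex 1.643 2.324 -1.134
endloop
endfacet
facet normal -0.260 -0.618 0.742
outer loop
vertex 1.289 1.482 -0.126
vertex 2.737 2.936 1.594
vertex 1.033 3.049 1.091
endloop
endfacet
facet normal 0.128 -0.783 -0.608
outer loop
vertex 2.993 1.37 0.378
vertex 1.289 1.482 -0.126
vertex 3.347 2.211 -0.631
endloop
endfacet
facet normal -0.260 -0.618 0.742
outer loop
vertex 2.993 1.37 0.378
vertex 2.737 2.936 1.594
vertex 1.289 1.482 -0.126
endloop
endfacet
facet normal -0.128 0.783 0.608
outer loop
vertex 1.033 3.049 1.091
vertex 2.737 2.936 1.594
vertex 1.387 3.89 0.082
endloop
endfacet
facet normal 0.260 0.618 -0.742
outer loop
vertex 3.091 3.778 0.586
vertex 3.347 2.211 -0.631
vertex 1.387 3.89 0.082
endloop
endfacet
facet normal -0.129 0.783 0.609
outer loop
vertex 1.387 3.89 0.082
vertex 2.737 2.936 1.594
vertex 3.091 3.778 0.586
endloop
endfacet
facet normal 0.957 -0.063 0.283
outer loop
vertex 3.091 3.778 0.586
vertex 2.993 1.37 0.378
vertex 3.347 2.211 -0.631
endloop
endfacet
facet normal 0.957 -0.063 0.283
outer loop
vertex 2.737 2.936 1.594
vertex 2.993 1.37 0.378
vertex 3.091 3.778 0.586
endloop
endfacet
facet normal -0.043 -0.100 0.994
outer loop
vertex -1.271 1.94 4.144
vertex -1.689 0.959 4.027
vertex -0.625 1.086 4.086
endloop
endfacet
facet normal 0.499 0.323 0.804
outer loop
vertex -1.271 1.94 4.144
vertex -0.625 1.086 4.086
vertex -0.37 1.988 3.566
endloop
endfacet
facet normal 0.232 0.871 0.434
outer loop
vertex -1.271 1.94 4.144
vertex -0.37 1.988 3.566
vertex -1.275 2.419 3.185
endloop
endfacet
facet normal -0.476 0.786 0.395
outer loop
vertex -1.271 1.94 4.144
vertex -1.275 2.419 3.185
vertex -2.09 1.783 3.47
endloop
endfacet
facet normal -0.645 0.187 0.741
outer loop
vertex -1.271 1.94 4.144
vertex -2.09 1.783 3.47
vertex -1.689 0.959 4.027
endloop
endfacet
facet normal 0.928 -0.049 0.370
outer loop
vertex -0.37 1.988 3.566
vertex -0.625 1.086 4.086
vertex -0.23 1.037 3.09
endloop
endfacet
facet normal 0.050 -0.734 0.677
outer loop
vertex -0.625 1.086 4.086
vertex -1.689 0.959 4.027
vertex -1.045 0.401 3.375
endloop
endfacet
facet normal -0.925 -0.270 0.267
outer loop
vertex -1.689 0.959 4.027
vertex -2.09 1.783 3.47
vertex -1.95 0.832 2.994
endloop
endfacet
facet normal -0.650 0.702 -0.292
outer loop
vertex -2.09 1.783 3.47
vertex -1.275 2.419 3.185
vertex -1.695 1.734 2.474
endloop
endfacet
facet normal 0.495 0.838 -0.228
outer loop
vertex -1.275 2.419 3.185
vertex -0.37 1.988 3.566
vertex -0.631 1.861 2.533
endloop
endfacet
facet normal 0.476 -0.786 -0.395
outer loop
vertex -1.049 0.88 2.416
vertex -0.23 1.037 3.09
vertex -1.045 0.401 3.375
endloop
endfacet
facet normal -0.232 -0.871 -0.434
outer loop
vertex -1.049 0.88 2.416
vertex -1.045 0.401 3.375
vertex -1.95 0.832 2.994
endloop
endfacet
facet normal -0.499 -0.323 -0.804
outer loop
vertex -1.049 0.88 2.416
vertex -1.95 0.832 2.994
vertex -1.695 1.734 2.474
endloop
endfacet
facet normal 0.043 0.100 -0.994
outer loop
vertex -1.049 0.88 2.416
vertex -1.695 1.734 2.474
vertex -0.631 1.861 2.533
endloop
endfacet
facet normal 0.645 -0.187 -0.741
outer loop
vertex -1.049 0.88 2.416
vertex -0.631 1.861 2.533
vertex -0.23 1.037 3.09
endloop
endfacet
facet normal 0.650 -0.702 0.292
outer loop
vertex -1.045 0.401 3.375
vertex -0.23 1.037 3.09
vertex -0.625 1.086 4.086
endloop
endfacet
facet normal -0.495 -0.838 0.228
outer loop
vertex -1.95 0.832 2.994
vertex -1.045 0.401 3.375
vertex -1.689 0.959 4.027
endloop
endfacet
facet normal -0.928 0.049 -0.370
outer loop
vertex -1.695 1.734 2.474
vertex -1.95 0.832 2.994
vertex -2.09 1.783 3.47
endloop
endfacet
facet normal -0.050 0.734 -0.677
outer loop
vertex -0.631 1.861 2.533
vertex -1.695 1.734 2.474
vertex -1.275 2.419 3.185
endloop
endfacet
facet normal 0.925 0.270 -0.267
outer loop
vertex -0.23 1.037 3.09
vertex -0.631 1.861 2.533
vertex -0.37 1.988 3.566
endloop
endfacet

endsolid


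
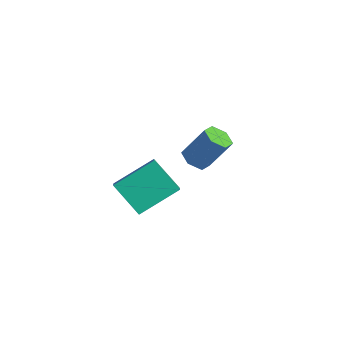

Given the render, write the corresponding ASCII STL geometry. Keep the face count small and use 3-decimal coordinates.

solid 
facet normal -0.708 -0.228 0.669
outer loop
vertex 1.377 -5.205 -1.711
vertex 1.721 -3.509 -0.769
vertex 0.795 -4.818 -2.195
endloop
endfacet
facet normal -0.175 -0.861 -0.478
outer loop
vertex 1.999 -4.431 -3.331
vertex 1.377 -5.205 -1.711
vertex 0.795 -4.818 -2.195
endloop
endfacet
facet normal -0.708 -0.228 0.669
outer loop
vertex 0.795 -4.818 -2.195
vertex 1.721 -3.509 -0.769
vertex 1.139 -3.122 -1.253
endloop
endfacet
facet normal -0.684 0.455 -0.570
outer loop
vertex 1.139 -3.122 -1.253
vertex 1.999 -4.431 -3.331
vertex 0.795 -4.818 -2.195
endloop
endfacet
facet normal 0.684 -0.455 0.570
outer loop
vertex 1.377 -5.205 -1.711
vertex 2.925 -3.122 -1.905
vertex 1.721 -3.509 -0.769
endloop
endfacet
facet normal -0.175 -0.861 -0.478
outer loop
vertex 2.581 -4.818 -2.847
vertex 1.377 -5.205 -1.711
vertex 1.999 -4.431 -3.331
endloop
endfacet
facet normal 0.684 -0.455 0.570
outer loop
vertex 2.581 -4.818 -2.847
vertex 2.925 -3.122 -1.905
vertex 1.377 -5.205 -1.711
endloop
endfacet
facet normal 0.175 0.861 0.478
outer loop
vertex 1.721 -3.509 -0.769
vertex 2.925 -3.122 -1.905
vertex 1.139 -3.122 -1.253
endloop
endfacet
facet normal -0.684 0.455 -0.570
outer loop
vertex 2.343 -2.735 -2.389
vertex 1.999 -4.431 -3.331
vertex 1.139 -3.122 -1.253
endloop
endfacet
facet normal 0.175 0.861 0.478
outer loop
vertex 1.139 -3.122 -1.253
vertex 2.925 -3.122 -1.905
vertex 2.343 -2.735 -2.389
endloop
endfacet
facet normal 0.708 0.228 -0.669
outer loop
vertex 2.343 -2.735 -2.389
vertex 2.581 -4.818 -2.847
vertex 1.999 -4.431 -3.331
endloop
endfacet
facet normal 0.708 0.228 -0.669
outer loop
vertex 2.925 -3.122 -1.905
vertex 2.581 -4.818 -2.847
vertex 2.343 -2.735 -2.389
endloop
endfacet
facet normal -0.326 -0.442 -0.836
outer loop
vertex 0.047 0.021 -4.182
vertex -0.623 0.166 -3.997
vertex -0.254 0.631 -4.387
endloop
endfacet
facet normal 0.845 0.260 -0.466
outer loop
vertex 0.047 0.021 -4.182
vertex -0.254 0.631 -4.387
vertex 0.613 0.79 -2.727
endloop
endfacet
facet normal 0.845 0.260 -0.466
outer loop
vertex 0.613 0.79 -2.727
vertex -0.254 0.631 -4.387
vertex 0.312 1.4 -2.932
endloop
endfacet
facet normal 0.325 0.441 0.837
outer loop
vertex 0.613 0.79 -2.727
vertex 0.312 1.4 -2.932
vertex -0.057 0.934 -2.543
endloop
endfacet
facet normal -0.326 -0.442 -0.836
outer loop
vertex -0.254 0.631 -4.387
vertex -0.623 0.166 -3.997
vertex -0.924 0.775 -4.202
endloop
endfacet
facet normal 0.054 0.874 -0.483
outer loop
vertex -0.254 0.631 -4.387
vertex -0.924 0.775 -4.202
vertex 0.312 1.4 -2.932
endloop
endfacet
facet normal 0.054 0.874 -0.483
outer loop
vertex 0.312 1.4 -2.932
vertex -0.924 0.775 -4.202
vertex -0.358 1.544 -2.747
endloop
endfacet
facet normal 0.326 0.440 0.837
outer loop
vertex 0.312 1.4 -2.932
vertex -0.358 1.544 -2.747
vertex -0.057 0.934 -2.543
endloop
endfacet
facet normal -0.325 -0.442 -0.836
outer loop
vertex -0.924 0.775 -4.202
vertex -0.623 0.166 -3.997
vertex -1.293 0.31 -3.813
endloop
endfacet
facet normal -0.790 0.613 -0.017
outer loop
vertex -0.924 0.775 -4.202
vertex -1.293 0.31 -3.813
vertex -0.358 1.544 -2.747
endloop
endfacet
facet normal -0.790 0.613 -0.017
outer loop
vertex -0.358 1.544 -2.747
vertex -1.293 0.31 -3.813
vertex -0.727 1.079 -2.358
endloop
endfacet
facet normal 0.326 0.441 0.836
outer loop
vertex -0.358 1.544 -2.747
vertex -0.727 1.079 -2.358
vertex -0.057 0.934 -2.543
endloop
endfacet
facet normal -0.325 -0.441 -0.837
outer loop
vertex -1.293 0.31 -3.813
vertex -0.623 0.166 -3.997
vertex -0.992 -0.3 -3.608
endloop
endfacet
facet normal -0.845 -0.260 0.466
outer loop
vertex -1.293 0.31 -3.813
vertex -0.992 -0.3 -3.608
vertex -0.727 1.079 -2.358
endloop
endfacet
facet normal -0.845 -0.260 0.466
outer loop
vertex -0.727 1.079 -2.358
vertex -0.992 -0.3 -3.608
vertex -0.426 0.469 -2.153
endloop
endfacet
facet normal 0.326 0.442 0.836
outer loop
vertex -0.727 1.079 -2.358
vertex -0.426 0.469 -2.153
vertex -0.057 0.934 -2.543
endloop
endfacet
facet normal -0.326 -0.440 -0.837
outer loop
vertex -0.992 -0.3 -3.608
vertex -0.623 0.166 -3.997
vertex -0.322 -0.444 -3.793
endloop
endfacet
facet normal -0.054 -0.874 0.483
outer loop
vertex -0.992 -0.3 -3.608
vertex -0.322 -0.444 -3.793
vertex -0.426 0.469 -2.153
endloop
endfacet
facet normal -0.054 -0.874 0.483
outer loop
vertex -0.426 0.469 -2.153
vertex -0.322 -0.444 -3.793
vertex 0.244 0.325 -2.338
endloop
endfacet
facet normal 0.326 0.442 0.836
outer loop
vertex -0.426 0.469 -2.153
vertex 0.244 0.325 -2.338
vertex -0.057 0.934 -2.543
endloop
endfacet
facet normal -0.326 -0.441 -0.836
outer loop
vertex -0.322 -0.444 -3.793
vertex -0.623 0.166 -3.997
vertex 0.047 0.021 -4.182
endloop
endfacet
facet normal 0.790 -0.613 0.017
outer loop
vertex -0.322 -0.444 -3.793
vertex 0.047 0.021 -4.182
vertex 0.244 0.325 -2.338
endloop
endfacet
facet normal 0.790 -0.613 0.017
outer loop
vertex 0.244 0.325 -2.338
vertex 0.047 0.021 -4.182
vertex 0.613 0.79 -2.727
endloop
endfacet
facet normal 0.325 0.442 0.836
outer loop
vertex 0.244 0.325 -2.338
vertex 0.613 0.79 -2.727
vertex -0.057 0.934 -2.543
endloop
endfacet

endsolid


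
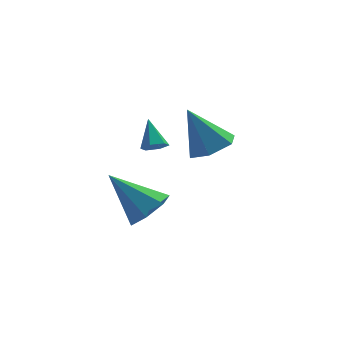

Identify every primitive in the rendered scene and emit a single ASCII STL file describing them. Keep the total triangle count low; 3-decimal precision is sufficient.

solid 
facet normal 0.615 -0.351 -0.707
outer loop
vertex -2.678 -4.611 0.704
vertex -3.102 -4.024 0.044
vertex -2.332 -3.839 0.622
endloop
endfacet
facet normal 0.390 -0.077 0.918
outer loop
vertex -2.678 -4.611 0.704
vertex -2.332 -3.839 0.622
vertex -4.418 -3.276 1.556
endloop
endfacet
facet normal 0.615 -0.350 -0.707
outer loop
vertex -2.332 -3.839 0.622
vertex -3.102 -4.024 0.044
vertex -2.567 -3.206 0.104
endloop
endfacet
facet normal 0.448 0.660 0.603
outer loop
vertex -2.332 -3.839 0.622
vertex -2.567 -3.206 0.104
vertex -4.418 -3.276 1.556
endloop
endfacet
facet normal 0.614 -0.350 -0.707
outer loop
vertex -2.567 -3.206 0.104
vertex -3.102 -4.024 0.044
vertex -3.204 -3.189 -0.458
endloop
endfacet
facet normal -0.007 0.999 0.039
outer loop
vertex -2.567 -3.206 0.104
vertex -3.204 -3.189 -0.458
vertex -4.418 -3.276 1.556
endloop
endfacet
facet normal 0.616 -0.349 -0.706
outer loop
vertex -3.204 -3.189 -0.458
vertex -3.102 -4.024 0.044
vertex -3.764 -3.802 -0.643
endloop
endfacet
facet normal -0.635 0.687 -0.353
outer loop
vertex -3.204 -3.189 -0.458
vertex -3.764 -3.802 -0.643
vertex -4.418 -3.276 1.556
endloop
endfacet
facet normal 0.615 -0.350 -0.706
outer loop
vertex -3.764 -3.802 -0.643
vertex -3.102 -4.024 0.044
vertex -3.826 -4.582 -0.31
endloop
endfacet
facet normal -0.960 -0.041 -0.276
outer loop
vertex -3.764 -3.802 -0.643
vertex -3.826 -4.582 -0.31
vertex -4.418 -3.276 1.556
endloop
endfacet
facet normal 0.615 -0.349 -0.707
outer loop
vertex -3.826 -4.582 -0.31
vertex -3.102 -4.024 0.044
vertex -3.342 -4.942 0.289
endloop
endfacet
facet normal -0.739 -0.639 0.213
outer loop
vertex -3.826 -4.582 -0.31
vertex -3.342 -4.942 0.289
vertex -4.418 -3.276 1.556
endloop
endfacet
facet normal 0.616 -0.349 -0.706
outer loop
vertex -3.342 -4.942 0.289
vertex -3.102 -4.024 0.044
vertex -2.678 -4.611 0.704
endloop
endfacet
facet normal -0.138 -0.655 0.743
outer loop
vertex -3.342 -4.942 0.289
vertex -2.678 -4.611 0.704
vertex -4.418 -3.276 1.556
endloop
endfacet
facet normal 0.070 -0.695 -0.716
outer loop
vertex -1.805 -0.764 1.41
vertex -2.352 -0.812 1.403
vertex -2.105 -0.448 1.074
endloop
endfacet
facet normal 0.765 0.638 -0.083
outer loop
vertex -1.805 -0.764 1.41
vertex -2.105 -0.448 1.074
vertex -2.448 0.132 2.377
endloop
endfacet
facet normal 0.071 -0.695 -0.715
outer loop
vertex -2.105 -0.448 1.074
vertex -2.352 -0.812 1.403
vertex -2.652 -0.497 1.067
endloop
endfacet
facet normal -0.076 0.903 -0.422
outer loop
vertex -2.105 -0.448 1.074
vertex -2.652 -0.497 1.067
vertex -2.448 0.132 2.377
endloop
endfacet
facet normal 0.070 -0.696 -0.715
outer loop
vertex -2.652 -0.497 1.067
vertex -2.352 -0.812 1.403
vertex -2.9 -0.861 1.397
endloop
endfacet
facet normal -0.863 0.495 -0.103
outer loop
vertex -2.652 -0.497 1.067
vertex -2.9 -0.861 1.397
vertex -2.448 0.132 2.377
endloop
endfacet
facet normal 0.070 -0.695 -0.716
outer loop
vertex -2.9 -0.861 1.397
vertex -2.352 -0.812 1.403
vertex -2.6 -1.177 1.733
endloop
endfacet
facet normal -0.812 -0.179 0.556
outer loop
vertex -2.9 -0.861 1.397
vertex -2.6 -1.177 1.733
vertex -2.448 0.132 2.377
endloop
endfacet
facet normal 0.070 -0.695 -0.716
outer loop
vertex -2.6 -1.177 1.733
vertex -2.352 -0.812 1.403
vertex -2.053 -1.128 1.739
endloop
endfacet
facet normal 0.030 -0.444 0.896
outer loop
vertex -2.6 -1.177 1.733
vertex -2.053 -1.128 1.739
vertex -2.448 0.132 2.377
endloop
endfacet
facet normal 0.070 -0.695 -0.716
outer loop
vertex -2.053 -1.128 1.739
vertex -2.352 -0.812 1.403
vertex -1.805 -0.764 1.41
endloop
endfacet
facet normal 0.817 -0.036 0.576
outer loop
vertex -2.053 -1.128 1.739
vertex -1.805 -0.764 1.41
vertex -2.448 0.132 2.377
endloop
endfacet
facet normal 0.421 -0.235 -0.876
outer loop
vertex 0.604 -0.479 1.076
vertex 0.001 0.195 0.605
vertex 0.909 0.488 0.963
endloop
endfacet
facet normal 0.625 -0.107 0.774
outer loop
vertex 0.604 -0.479 1.076
vertex 0.909 0.488 0.963
vertex -0.881 0.685 2.435
endloop
endfacet
facet normal 0.421 -0.235 -0.876
outer loop
vertex 0.909 0.488 0.963
vertex 0.001 0.195 0.605
vertex 0.305 1.162 0.492
endloop
endfacet
facet normal 0.469 0.748 0.470
outer loop
vertex 0.909 0.488 0.963
vertex 0.305 1.162 0.492
vertex -0.881 0.685 2.435
endloop
endfacet
facet normal 0.421 -0.235 -0.876
outer loop
vertex 0.305 1.162 0.492
vertex 0.001 0.195 0.605
vertex -0.603 0.869 0.134
endloop
endfacet
facet normal -0.320 0.947 0.037
outer loop
vertex 0.305 1.162 0.492
vertex -0.603 0.869 0.134
vertex -0.881 0.685 2.435
endloop
endfacet
facet normal 0.422 -0.234 -0.876
outer loop
vertex -0.603 0.869 0.134
vertex 0.001 0.195 0.605
vertex -0.908 -0.098 0.246
endloop
endfacet
facet normal -0.953 0.290 -0.092
outer loop
vertex -0.603 0.869 0.134
vertex -0.908 -0.098 0.246
vertex -0.881 0.685 2.435
endloop
endfacet
facet normal 0.422 -0.234 -0.876
outer loop
vertex -0.908 -0.098 0.246
vertex 0.001 0.195 0.605
vertex -0.304 -0.772 0.717
endloop
endfacet
facet normal -0.797 -0.566 0.212
outer loop
vertex -0.908 -0.098 0.246
vertex -0.304 -0.772 0.717
vertex -0.881 0.685 2.435
endloop
endfacet
facet normal 0.422 -0.235 -0.876
outer loop
vertex -0.304 -0.772 0.717
vertex 0.001 0.195 0.605
vertex 0.604 -0.479 1.076
endloop
endfacet
facet normal -0.009 -0.764 0.645
outer loop
vertex -0.304 -0.772 0.717
vertex 0.604 -0.479 1.076
vertex -0.881 0.685 2.435
endloop
endfacet

endsolid


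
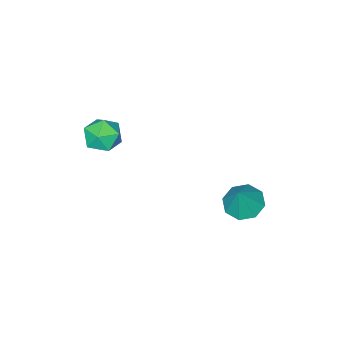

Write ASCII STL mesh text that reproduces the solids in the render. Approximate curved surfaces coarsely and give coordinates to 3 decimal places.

solid 
facet normal -0.415 -0.182 -0.892
outer loop
vertex -1.182 2.728 -5.024
vertex -2.052 3.015 -4.678
vertex -1.3 3.462 -5.119
endloop
endfacet
facet normal 0.986 0.163 0.036
outer loop
vertex -1.182 2.728 -5.024
vertex -1.3 3.462 -5.119
vertex -1.348 3.325 -3.162
endloop
endfacet
facet normal -0.414 -0.182 -0.892
outer loop
vertex -1.3 3.462 -5.119
vertex -2.052 3.015 -4.678
vertex -1.859 3.935 -4.956
endloop
endfacet
facet normal 0.656 0.752 0.069
outer loop
vertex -1.3 3.462 -5.119
vertex -1.859 3.935 -4.956
vertex -1.348 3.325 -3.162
endloop
endfacet
facet normal -0.415 -0.182 -0.892
outer loop
vertex -1.859 3.935 -4.956
vertex -2.052 3.015 -4.678
vertex -2.531 3.869 -4.63
endloop
endfacet
facet normal 0.056 0.950 0.307
outer loop
vertex -1.859 3.935 -4.956
vertex -2.531 3.869 -4.63
vertex -1.348 3.325 -3.162
endloop
endfacet
facet normal -0.414 -0.182 -0.892
outer loop
vertex -2.531 3.869 -4.63
vertex -2.052 3.015 -4.678
vertex -2.923 3.303 -4.332
endloop
endfacet
facet normal -0.463 0.642 0.611
outer loop
vertex -2.531 3.869 -4.63
vertex -2.923 3.303 -4.332
vertex -1.348 3.325 -3.162
endloop
endfacet
facet normal -0.415 -0.183 -0.891
outer loop
vertex -2.923 3.303 -4.332
vertex -2.052 3.015 -4.678
vertex -2.805 2.568 -4.236
endloop
endfacet
facet normal -0.596 0.009 0.803
outer loop
vertex -2.923 3.303 -4.332
vertex -2.805 2.568 -4.236
vertex -1.348 3.325 -3.162
endloop
endfacet
facet normal -0.415 -0.182 -0.891
outer loop
vertex -2.805 2.568 -4.236
vertex -2.052 3.015 -4.678
vertex -2.246 2.095 -4.4
endloop
endfacet
facet normal -0.266 -0.581 0.770
outer loop
vertex -2.805 2.568 -4.236
vertex -2.246 2.095 -4.4
vertex -1.348 3.325 -3.162
endloop
endfacet
facet normal -0.415 -0.182 -0.892
outer loop
vertex -2.246 2.095 -4.4
vertex -2.052 3.015 -4.678
vertex -1.574 2.161 -4.726
endloop
endfacet
facet normal 0.334 -0.779 0.531
outer loop
vertex -2.246 2.095 -4.4
vertex -1.574 2.161 -4.726
vertex -1.348 3.325 -3.162
endloop
endfacet
facet normal -0.415 -0.182 -0.892
outer loop
vertex -1.574 2.161 -4.726
vertex -2.052 3.015 -4.678
vertex -1.182 2.728 -5.024
endloop
endfacet
facet normal 0.853 -0.470 0.227
outer loop
vertex -1.574 2.161 -4.726
vertex -1.182 2.728 -5.024
vertex -1.348 3.325 -3.162
endloop
endfacet
facet normal -0.581 0.328 0.745
outer loop
vertex 2.749 0.224 1.683
vertex 2.134 -0.491 1.518
vertex 2.856 -0.612 2.135
endloop
endfacet
facet normal 0.104 0.483 0.869
outer loop
vertex 2.749 0.224 1.683
vertex 2.856 -0.612 2.135
vertex 3.621 -0.154 1.789
endloop
endfacet
facet normal 0.342 0.881 0.327
outer loop
vertex 2.749 0.224 1.683
vertex 3.621 -0.154 1.789
vertex 3.373 0.251 0.958
endloop
endfacet
facet normal -0.196 0.972 -0.132
outer loop
vertex 2.749 0.224 1.683
vertex 3.373 0.251 0.958
vertex 2.454 0.043 0.791
endloop
endfacet
facet normal -0.766 0.630 0.126
outer loop
vertex 2.749 0.224 1.683
vertex 2.454 0.043 0.791
vertex 2.134 -0.491 1.518
endloop
endfacet
facet normal 0.472 -0.129 0.872
outer loop
vertex 3.621 -0.154 1.789
vertex 2.856 -0.612 2.135
vertex 3.546 -1.103 1.689
endloop
endfacet
facet normal -0.637 -0.380 0.671
outer loop
vertex 2.856 -0.612 2.135
vertex 2.134 -0.491 1.518
vertex 2.627 -1.311 1.522
endloop
endfacet
facet normal -0.937 0.109 -0.332
outer loop
vertex 2.134 -0.491 1.518
vertex 2.454 0.043 0.791
vertex 2.379 -0.906 0.691
endloop
endfacet
facet normal -0.014 0.662 -0.750
outer loop
vertex 2.454 0.043 0.791
vertex 3.373 0.251 0.958
vertex 3.144 -0.448 0.345
endloop
endfacet
facet normal 0.857 0.515 -0.005
outer loop
vertex 3.373 0.251 0.958
vertex 3.621 -0.154 1.789
vertex 3.866 -0.569 0.962
endloop
endfacet
facet normal 0.196 -0.972 0.132
outer loop
vertex 3.251 -1.284 0.797
vertex 3.546 -1.103 1.689
vertex 2.627 -1.311 1.522
endloop
endfacet
facet normal -0.342 -0.881 -0.327
outer loop
vertex 3.251 -1.284 0.797
vertex 2.627 -1.311 1.522
vertex 2.379 -0.906 0.691
endloop
endfacet
facet normal -0.104 -0.483 -0.869
outer loop
vertex 3.251 -1.284 0.797
vertex 2.379 -0.906 0.691
vertex 3.144 -0.448 0.345
endloop
endfacet
facet normal 0.581 -0.328 -0.745
outer loop
vertex 3.251 -1.284 0.797
vertex 3.144 -0.448 0.345
vertex 3.866 -0.569 0.962
endloop
endfacet
facet normal 0.766 -0.630 -0.126
outer loop
vertex 3.251 -1.284 0.797
vertex 3.866 -0.569 0.962
vertex 3.546 -1.103 1.689
endloop
endfacet
facet normal 0.014 -0.662 0.750
outer loop
vertex 2.627 -1.311 1.522
vertex 3.546 -1.103 1.689
vertex 2.856 -0.612 2.135
endloop
endfacet
facet normal -0.857 -0.515 0.005
outer loop
vertex 2.379 -0.906 0.691
vertex 2.627 -1.311 1.522
vertex 2.134 -0.491 1.518
endloop
endfacet
facet normal -0.472 0.129 -0.872
outer loop
vertex 3.144 -0.448 0.345
vertex 2.379 -0.906 0.691
vertex 2.454 0.043 0.791
endloop
endfacet
facet normal 0.637 0.380 -0.671
outer loop
vertex 3.866 -0.569 0.962
vertex 3.144 -0.448 0.345
vertex 3.373 0.251 0.958
endloop
endfacet
facet normal 0.937 -0.109 0.332
outer loop
vertex 3.546 -1.103 1.689
vertex 3.866 -0.569 0.962
vertex 3.621 -0.154 1.789
endloop
endfacet

endsolid


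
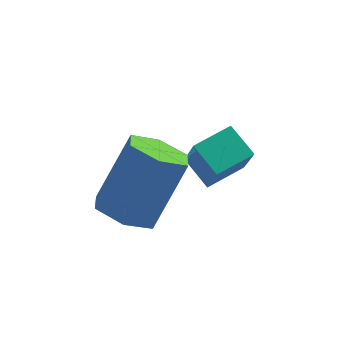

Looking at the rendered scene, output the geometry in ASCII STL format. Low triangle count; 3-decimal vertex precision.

solid 
facet normal -0.797 -0.575 -0.186
outer loop
vertex 1.778 -2.141 0.578
vertex 1.177 -1.468 1.074
vertex 1.538 -1.378 -0.75
endloop
endfacet
facet normal 0.583 -0.654 -0.481
outer loop
vertex 2.463 -0.712 -0.534
vertex 1.778 -2.141 0.578
vertex 1.538 -1.378 -0.75
endloop
endfacet
facet normal -0.797 -0.575 -0.186
outer loop
vertex 1.538 -1.378 -0.75
vertex 1.177 -1.468 1.074
vertex 0.937 -0.705 -0.254
endloop
endfacet
facet normal -0.155 0.493 -0.856
outer loop
vertex 0.937 -0.705 -0.254
vertex 2.463 -0.712 -0.534
vertex 1.538 -1.378 -0.75
endloop
endfacet
facet normal 0.155 -0.493 0.856
outer loop
vertex 1.778 -2.141 0.578
vertex 2.102 -0.802 1.29
vertex 1.177 -1.468 1.074
endloop
endfacet
facet normal 0.583 -0.654 -0.481
outer loop
vertex 2.703 -1.475 0.794
vertex 1.778 -2.141 0.578
vertex 2.463 -0.712 -0.534
endloop
endfacet
facet normal 0.155 -0.493 0.856
outer loop
vertex 2.703 -1.475 0.794
vertex 2.102 -0.802 1.29
vertex 1.778 -2.141 0.578
endloop
endfacet
facet normal -0.583 0.654 0.481
outer loop
vertex 1.177 -1.468 1.074
vertex 2.102 -0.802 1.29
vertex 0.937 -0.705 -0.254
endloop
endfacet
facet normal -0.155 0.493 -0.856
outer loop
vertex 1.862 -0.039 -0.038
vertex 2.463 -0.712 -0.534
vertex 0.937 -0.705 -0.254
endloop
endfacet
facet normal -0.583 0.654 0.481
outer loop
vertex 0.937 -0.705 -0.254
vertex 2.102 -0.802 1.29
vertex 1.862 -0.039 -0.038
endloop
endfacet
facet normal 0.797 0.575 0.186
outer loop
vertex 1.862 -0.039 -0.038
vertex 2.703 -1.475 0.794
vertex 2.463 -0.712 -0.534
endloop
endfacet
facet normal 0.797 0.575 0.186
outer loop
vertex 2.102 -0.802 1.29
vertex 2.703 -1.475 0.794
vertex 1.862 -0.039 -0.038
endloop
endfacet
facet normal -0.395 -0.391 -0.832
outer loop
vertex 0.229 -3.084 -0.255
vertex -0.452 -3.388 0.211
vertex -0.488 -2.585 -0.149
endloop
endfacet
facet normal 0.425 0.725 -0.542
outer loop
vertex 0.229 -3.084 -0.255
vertex -0.488 -2.585 -0.149
vertex 1.054 -2.269 1.483
endloop
endfacet
facet normal 0.424 0.726 -0.541
outer loop
vertex 1.054 -2.269 1.483
vertex -0.488 -2.585 -0.149
vertex 0.337 -1.77 1.59
endloop
endfacet
facet normal 0.395 0.390 0.832
outer loop
vertex 1.054 -2.269 1.483
vertex 0.337 -1.77 1.59
vertex 0.372 -2.572 1.949
endloop
endfacet
facet normal -0.394 -0.391 -0.832
outer loop
vertex -0.488 -2.585 -0.149
vertex -0.452 -3.388 0.211
vertex -1.17 -2.889 0.317
endloop
endfacet
facet normal -0.494 0.854 -0.166
outer loop
vertex -0.488 -2.585 -0.149
vertex -1.17 -2.889 0.317
vertex 0.337 -1.77 1.59
endloop
endfacet
facet normal -0.494 0.854 -0.166
outer loop
vertex 0.337 -1.77 1.59
vertex -1.17 -2.889 0.317
vertex -0.345 -2.074 2.056
endloop
endfacet
facet normal 0.395 0.390 0.832
outer loop
vertex 0.337 -1.77 1.59
vertex -0.345 -2.074 2.056
vertex 0.372 -2.572 1.949
endloop
endfacet
facet normal -0.394 -0.391 -0.832
outer loop
vertex -1.17 -2.889 0.317
vertex -0.452 -3.388 0.211
vertex -1.134 -3.691 0.677
endloop
endfacet
facet normal -0.918 0.127 0.376
outer loop
vertex -1.17 -2.889 0.317
vertex -1.134 -3.691 0.677
vertex -0.345 -2.074 2.056
endloop
endfacet
facet normal -0.918 0.127 0.376
outer loop
vertex -0.345 -2.074 2.056
vertex -1.134 -3.691 0.677
vertex -0.309 -2.876 2.415
endloop
endfacet
facet normal 0.395 0.390 0.832
outer loop
vertex -0.345 -2.074 2.056
vertex -0.309 -2.876 2.415
vertex 0.372 -2.572 1.949
endloop
endfacet
facet normal -0.395 -0.390 -0.832
outer loop
vertex -1.134 -3.691 0.677
vertex -0.452 -3.388 0.211
vertex -0.417 -4.19 0.57
endloop
endfacet
facet normal -0.424 -0.726 0.542
outer loop
vertex -1.134 -3.691 0.677
vertex -0.417 -4.19 0.57
vertex -0.309 -2.876 2.415
endloop
endfacet
facet normal -0.425 -0.725 0.542
outer loop
vertex -0.309 -2.876 2.415
vertex -0.417 -4.19 0.57
vertex 0.408 -3.375 2.309
endloop
endfacet
facet normal 0.395 0.391 0.832
outer loop
vertex -0.309 -2.876 2.415
vertex 0.408 -3.375 2.309
vertex 0.372 -2.572 1.949
endloop
endfacet
facet normal -0.395 -0.390 -0.832
outer loop
vertex -0.417 -4.19 0.57
vertex -0.452 -3.388 0.211
vertex 0.265 -3.886 0.104
endloop
endfacet
facet normal 0.494 -0.854 0.166
outer loop
vertex -0.417 -4.19 0.57
vertex 0.265 -3.886 0.104
vertex 0.408 -3.375 2.309
endloop
endfacet
facet normal 0.494 -0.854 0.166
outer loop
vertex 0.408 -3.375 2.309
vertex 0.265 -3.886 0.104
vertex 1.09 -3.071 1.843
endloop
endfacet
facet normal 0.394 0.391 0.832
outer loop
vertex 0.408 -3.375 2.309
vertex 1.09 -3.071 1.843
vertex 0.372 -2.572 1.949
endloop
endfacet
facet normal -0.395 -0.390 -0.832
outer loop
vertex 0.265 -3.886 0.104
vertex -0.452 -3.388 0.211
vertex 0.229 -3.084 -0.255
endloop
endfacet
facet normal 0.918 -0.127 -0.376
outer loop
vertex 0.265 -3.886 0.104
vertex 0.229 -3.084 -0.255
vertex 1.09 -3.071 1.843
endloop
endfacet
facet normal 0.918 -0.128 -0.376
outer loop
vertex 1.09 -3.071 1.843
vertex 0.229 -3.084 -0.255
vertex 1.054 -2.269 1.483
endloop
endfacet
facet normal 0.394 0.391 0.832
outer loop
vertex 1.09 -3.071 1.843
vertex 1.054 -2.269 1.483
vertex 0.372 -2.572 1.949
endloop
endfacet

endsolid


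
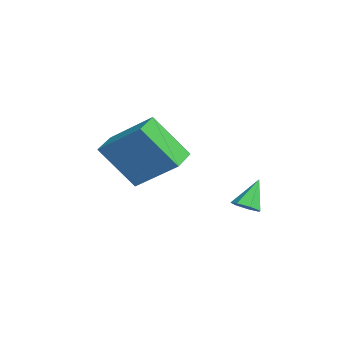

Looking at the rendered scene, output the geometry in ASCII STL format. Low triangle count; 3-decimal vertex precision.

solid 
facet normal 0.463 -0.373 -0.804
outer loop
vertex 0.345 0.617 2.78
vertex 0.06 0.925 2.473
vertex 0.521 1.023 2.693
endloop
endfacet
facet normal 0.576 -0.075 0.814
outer loop
vertex 0.345 0.617 2.78
vertex 0.521 1.023 2.693
vertex -0.5 1.375 3.447
endloop
endfacet
facet normal 0.463 -0.372 -0.804
outer loop
vertex 0.521 1.023 2.693
vertex 0.06 0.925 2.473
vertex 0.35 1.355 2.441
endloop
endfacet
facet normal 0.580 0.661 0.477
outer loop
vertex 0.521 1.023 2.693
vertex 0.35 1.355 2.441
vertex -0.5 1.375 3.447
endloop
endfacet
facet normal 0.462 -0.372 -0.805
outer loop
vertex 0.35 1.355 2.441
vertex 0.06 0.925 2.473
vertex -0.04 1.364 2.213
endloop
endfacet
facet normal 0.023 1.000 -0.000
outer loop
vertex 0.35 1.355 2.441
vertex -0.04 1.364 2.213
vertex -0.5 1.375 3.447
endloop
endfacet
facet normal 0.464 -0.371 -0.805
outer loop
vertex -0.04 1.364 2.213
vertex 0.06 0.925 2.473
vertex -0.354 1.041 2.181
endloop
endfacet
facet normal -0.680 0.686 -0.259
outer loop
vertex -0.04 1.364 2.213
vertex -0.354 1.041 2.181
vertex -0.5 1.375 3.447
endloop
endfacet
facet normal 0.463 -0.373 -0.804
outer loop
vertex -0.354 1.041 2.181
vertex 0.06 0.925 2.473
vertex -0.356 0.631 2.37
endloop
endfacet
facet normal -0.994 -0.043 -0.103
outer loop
vertex -0.354 1.041 2.181
vertex -0.356 0.631 2.37
vertex -0.5 1.375 3.447
endloop
endfacet
facet normal 0.462 -0.372 -0.805
outer loop
vertex -0.356 0.631 2.37
vertex 0.06 0.925 2.473
vertex -0.045 0.442 2.636
endloop
endfacet
facet normal -0.686 -0.638 0.349
outer loop
vertex -0.356 0.631 2.37
vertex -0.045 0.442 2.636
vertex -0.5 1.375 3.447
endloop
endfacet
facet normal 0.464 -0.372 -0.804
outer loop
vertex -0.045 0.442 2.636
vertex 0.06 0.925 2.473
vertex 0.345 0.617 2.78
endloop
endfacet
facet normal 0.013 -0.652 0.758
outer loop
vertex -0.045 0.442 2.636
vertex 0.345 0.617 2.78
vertex -0.5 1.375 3.447
endloop
endfacet
facet normal -0.911 0.393 0.127
outer loop
vertex -4.176 -1.922 4.811
vertex -3.86 -0.669 3.194
vertex -4.971 -3.354 3.546
endloop
endfacet
facet normal -0.153 -0.605 0.781
outer loop
vertex -3.96 -3.791 3.406
vertex -4.176 -1.922 4.811
vertex -4.971 -3.354 3.546
endloop
endfacet
facet normal -0.911 0.393 0.127
outer loop
vertex -4.971 -3.354 3.546
vertex -3.86 -0.669 3.194
vertex -4.655 -2.102 1.929
endloop
endfacet
facet normal -0.384 -0.692 -0.611
outer loop
vertex -4.655 -2.102 1.929
vertex -3.96 -3.791 3.406
vertex -4.971 -3.354 3.546
endloop
endfacet
facet normal 0.384 0.692 0.611
outer loop
vertex -4.176 -1.922 4.811
vertex -2.849 -1.106 3.054
vertex -3.86 -0.669 3.194
endloop
endfacet
facet normal -0.153 -0.605 0.781
outer loop
vertex -3.165 -2.358 4.671
vertex -4.176 -1.922 4.811
vertex -3.96 -3.791 3.406
endloop
endfacet
facet normal 0.383 0.693 0.611
outer loop
vertex -3.165 -2.358 4.671
vertex -2.849 -1.106 3.054
vertex -4.176 -1.922 4.811
endloop
endfacet
facet normal 0.153 0.605 -0.781
outer loop
vertex -3.86 -0.669 3.194
vertex -2.849 -1.106 3.054
vertex -4.655 -2.102 1.929
endloop
endfacet
facet normal -0.383 -0.692 -0.611
outer loop
vertex -3.644 -2.538 1.789
vertex -3.96 -3.791 3.406
vertex -4.655 -2.102 1.929
endloop
endfacet
facet normal 0.153 0.605 -0.781
outer loop
vertex -4.655 -2.102 1.929
vertex -2.849 -1.106 3.054
vertex -3.644 -2.538 1.789
endloop
endfacet
facet normal 0.911 -0.393 -0.127
outer loop
vertex -3.644 -2.538 1.789
vertex -3.165 -2.358 4.671
vertex -3.96 -3.791 3.406
endloop
endfacet
facet normal 0.911 -0.394 -0.127
outer loop
vertex -2.849 -1.106 3.054
vertex -3.165 -2.358 4.671
vertex -3.644 -2.538 1.789
endloop
endfacet

endsolid


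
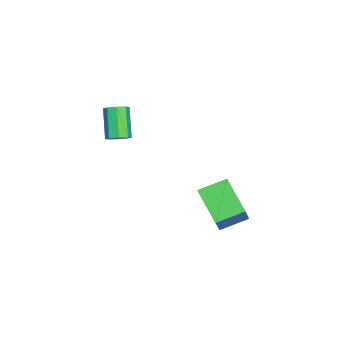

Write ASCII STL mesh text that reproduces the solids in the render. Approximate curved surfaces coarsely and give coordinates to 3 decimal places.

solid 
facet normal -0.572 0.044 -0.819
outer loop
vertex -1.44 3.825 -1.246
vertex -0.044 4.828 -2.166
vertex -0.868 2.601 -1.711
endloop
endfacet
facet normal -0.716 -0.514 0.472
outer loop
vertex 0.024 2.532 -0.434
vertex -1.44 3.825 -1.246
vertex -0.868 2.601 -1.711
endloop
endfacet
facet normal -0.572 0.044 -0.819
outer loop
vertex -0.868 2.601 -1.711
vertex -0.044 4.828 -2.166
vertex 0.528 3.603 -2.632
endloop
endfacet
facet normal 0.400 -0.857 -0.326
outer loop
vertex 0.528 3.603 -2.632
vertex 0.024 2.532 -0.434
vertex -0.868 2.601 -1.711
endloop
endfacet
facet normal -0.400 0.856 0.326
outer loop
vertex -1.44 3.825 -1.246
vertex 0.848 4.759 -0.889
vertex -0.044 4.828 -2.166
endloop
endfacet
facet normal -0.716 -0.514 0.472
outer loop
vertex -0.548 3.757 0.032
vertex -1.44 3.825 -1.246
vertex 0.024 2.532 -0.434
endloop
endfacet
facet normal -0.400 0.857 0.325
outer loop
vertex -0.548 3.757 0.032
vertex 0.848 4.759 -0.889
vertex -1.44 3.825 -1.246
endloop
endfacet
facet normal 0.716 0.514 -0.472
outer loop
vertex -0.044 4.828 -2.166
vertex 0.848 4.759 -0.889
vertex 0.528 3.603 -2.632
endloop
endfacet
facet normal 0.401 -0.856 -0.325
outer loop
vertex 1.42 3.535 -1.354
vertex 0.024 2.532 -0.434
vertex 0.528 3.603 -2.632
endloop
endfacet
facet normal 0.716 0.514 -0.472
outer loop
vertex 0.528 3.603 -2.632
vertex 0.848 4.759 -0.889
vertex 1.42 3.535 -1.354
endloop
endfacet
facet normal 0.572 -0.045 0.819
outer loop
vertex 1.42 3.535 -1.354
vertex -0.548 3.757 0.032
vertex 0.024 2.532 -0.434
endloop
endfacet
facet normal 0.572 -0.044 0.819
outer loop
vertex 0.848 4.759 -0.889
vertex -0.548 3.757 0.032
vertex 1.42 3.535 -1.354
endloop
endfacet
facet normal 0.653 0.171 -0.738
outer loop
vertex 0.943 -1.165 3.375
vertex 0.556 -0.843 3.107
vertex 0.965 -0.745 3.492
endloop
endfacet
facet normal 0.755 -0.212 0.621
outer loop
vertex 0.943 -1.165 3.375
vertex 0.965 -0.745 3.492
vertex -0.11 -1.438 4.562
endloop
endfacet
facet normal 0.755 -0.212 0.621
outer loop
vertex -0.11 -1.438 4.562
vertex 0.965 -0.745 3.492
vertex -0.088 -1.018 4.679
endloop
endfacet
facet normal -0.655 -0.171 0.736
outer loop
vertex -0.11 -1.438 4.562
vertex -0.088 -1.018 4.679
vertex -0.496 -1.117 4.293
endloop
endfacet
facet normal 0.654 0.168 -0.738
outer loop
vertex 0.965 -0.745 3.492
vertex 0.556 -0.843 3.107
vertex 0.748 -0.383 3.382
endloop
endfacet
facet normal 0.569 0.532 0.627
outer loop
vertex 0.965 -0.745 3.492
vertex 0.748 -0.383 3.382
vertex -0.088 -1.018 4.679
endloop
endfacet
facet normal 0.569 0.532 0.627
outer loop
vertex -0.088 -1.018 4.679
vertex 0.748 -0.383 3.382
vertex -0.305 -0.656 4.569
endloop
endfacet
facet normal -0.655 -0.169 0.736
outer loop
vertex -0.088 -1.018 4.679
vertex -0.305 -0.656 4.569
vertex -0.496 -1.117 4.293
endloop
endfacet
facet normal 0.653 0.169 -0.738
outer loop
vertex 0.748 -0.383 3.382
vertex 0.556 -0.843 3.107
vertex 0.419 -0.29 3.112
endloop
endfacet
facet normal 0.052 0.962 0.268
outer loop
vertex 0.748 -0.383 3.382
vertex 0.419 -0.29 3.112
vertex -0.305 -0.656 4.569
endloop
endfacet
facet normal 0.050 0.963 0.266
outer loop
vertex -0.305 -0.656 4.569
vertex 0.419 -0.29 3.112
vertex -0.634 -0.564 4.298
endloop
endfacet
facet normal -0.654 -0.170 0.737
outer loop
vertex -0.305 -0.656 4.569
vertex -0.634 -0.564 4.298
vertex -0.496 -1.117 4.293
endloop
endfacet
facet normal 0.654 0.169 -0.737
outer loop
vertex 0.419 -0.29 3.112
vertex 0.556 -0.843 3.107
vertex 0.17 -0.522 2.838
endloop
endfacet
facet normal -0.498 0.830 -0.250
outer loop
vertex 0.419 -0.29 3.112
vertex 0.17 -0.522 2.838
vertex -0.634 -0.564 4.298
endloop
endfacet
facet normal -0.497 0.831 -0.250
outer loop
vertex -0.634 -0.564 4.298
vertex 0.17 -0.522 2.838
vertex -0.883 -0.795 4.025
endloop
endfacet
facet normal -0.653 -0.170 0.739
outer loop
vertex -0.634 -0.564 4.298
vertex -0.883 -0.795 4.025
vertex -0.496 -1.117 4.293
endloop
endfacet
facet normal 0.655 0.171 -0.736
outer loop
vertex 0.17 -0.522 2.838
vertex 0.556 -0.843 3.107
vertex 0.148 -0.942 2.721
endloop
endfacet
facet normal -0.755 0.212 -0.621
outer loop
vertex 0.17 -0.522 2.838
vertex 0.148 -0.942 2.721
vertex -0.883 -0.795 4.025
endloop
endfacet
facet normal -0.755 0.212 -0.621
outer loop
vertex -0.883 -0.795 4.025
vertex 0.148 -0.942 2.721
vertex -0.905 -1.215 3.908
endloop
endfacet
facet normal -0.653 -0.171 0.738
outer loop
vertex -0.883 -0.795 4.025
vertex -0.905 -1.215 3.908
vertex -0.496 -1.117 4.293
endloop
endfacet
facet normal 0.655 0.169 -0.736
outer loop
vertex 0.148 -0.942 2.721
vertex 0.556 -0.843 3.107
vertex 0.365 -1.304 2.831
endloop
endfacet
facet normal -0.569 -0.532 -0.627
outer loop
vertex 0.148 -0.942 2.721
vertex 0.365 -1.304 2.831
vertex -0.905 -1.215 3.908
endloop
endfacet
facet normal -0.569 -0.532 -0.627
outer loop
vertex -0.905 -1.215 3.908
vertex 0.365 -1.304 2.831
vertex -0.688 -1.577 4.018
endloop
endfacet
facet normal -0.654 -0.168 0.738
outer loop
vertex -0.905 -1.215 3.908
vertex -0.688 -1.577 4.018
vertex -0.496 -1.117 4.293
endloop
endfacet
facet normal 0.654 0.170 -0.737
outer loop
vertex 0.365 -1.304 2.831
vertex 0.556 -0.843 3.107
vertex 0.694 -1.396 3.102
endloop
endfacet
facet normal -0.050 -0.963 -0.266
outer loop
vertex 0.365 -1.304 2.831
vertex 0.694 -1.396 3.102
vertex -0.688 -1.577 4.018
endloop
endfacet
facet normal -0.052 -0.962 -0.268
outer loop
vertex -0.688 -1.577 4.018
vertex 0.694 -1.396 3.102
vertex -0.359 -1.67 4.288
endloop
endfacet
facet normal -0.653 -0.169 0.738
outer loop
vertex -0.688 -1.577 4.018
vertex -0.359 -1.67 4.288
vertex -0.496 -1.117 4.293
endloop
endfacet
facet normal 0.653 0.170 -0.739
outer loop
vertex 0.694 -1.396 3.102
vertex 0.556 -0.843 3.107
vertex 0.943 -1.165 3.375
endloop
endfacet
facet normal 0.497 -0.831 0.250
outer loop
vertex 0.694 -1.396 3.102
vertex 0.943 -1.165 3.375
vertex -0.359 -1.67 4.288
endloop
endfacet
facet normal 0.498 -0.830 0.251
outer loop
vertex -0.359 -1.67 4.288
vertex 0.943 -1.165 3.375
vertex -0.11 -1.438 4.562
endloop
endfacet
facet normal -0.654 -0.169 0.737
outer loop
vertex -0.359 -1.67 4.288
vertex -0.11 -1.438 4.562
vertex -0.496 -1.117 4.293
endloop
endfacet

endsolid
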